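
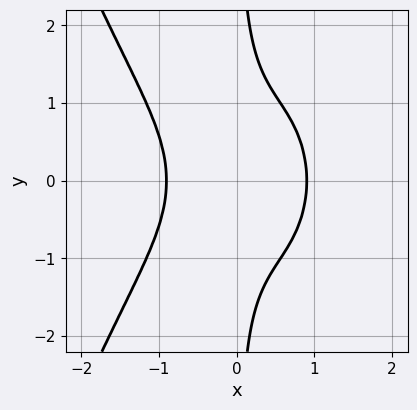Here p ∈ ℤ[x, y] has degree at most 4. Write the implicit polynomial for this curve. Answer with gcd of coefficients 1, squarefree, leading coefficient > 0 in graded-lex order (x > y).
3*x^4 + 3*x*y^2 - 2

Degree: the shape is more complex than any degree-3 curve, so deg p = 4.
Symmetries: the y ↦ −y reflection is a symmetry, so y appears only in even powers.
Against the integer gridlines: it misses every integer gridline on the y-axis.
Fitting integer coefficients to these (and the overall shape) gives p.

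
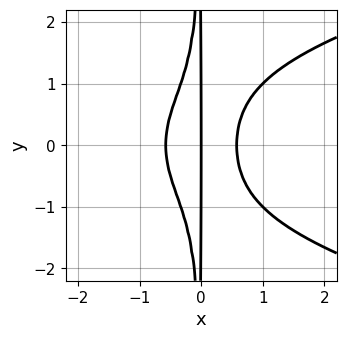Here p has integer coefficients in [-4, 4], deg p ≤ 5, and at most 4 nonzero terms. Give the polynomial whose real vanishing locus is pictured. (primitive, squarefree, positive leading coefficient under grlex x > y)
2*x^2*y^2 - 3*x^3 + x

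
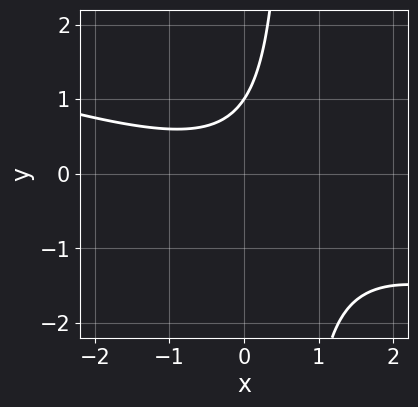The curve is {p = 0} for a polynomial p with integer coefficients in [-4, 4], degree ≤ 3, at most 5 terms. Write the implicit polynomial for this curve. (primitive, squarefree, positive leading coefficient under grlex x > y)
1. deg p = 2. A generic line meets the curve in up to 2 points.
2. Checking where it meets the axes: one y-axis crossing is at y = 1; the curve avoids every integer x-axis point in the box.
3. Matching integer coefficients to the picture gives p.

x^2 + 3*x*y - 2*y + 2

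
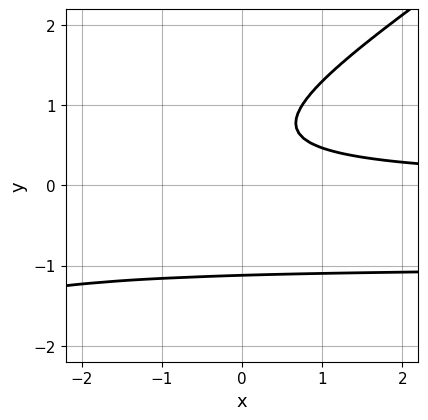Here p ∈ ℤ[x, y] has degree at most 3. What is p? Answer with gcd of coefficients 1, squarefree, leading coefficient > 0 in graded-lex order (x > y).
The degree is 3 — the shape is more complex than any degree-2 curve.
Against the integer gridlines: no x-intercept at any integer in the box.
Assembling these constraints gives the stated polynomial.

2*x*y^2 - 3*y^3 + 2*x*y + 2*y - 2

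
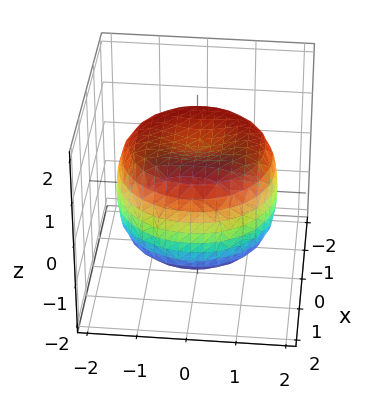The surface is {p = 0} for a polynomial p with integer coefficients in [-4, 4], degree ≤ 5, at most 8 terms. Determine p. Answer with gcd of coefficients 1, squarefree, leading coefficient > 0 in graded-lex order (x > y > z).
1. deg p = 4.
2. Symmetries: the z-axis is an axis of rotation, so x and y enter only as x² + y².
3. Checking where it meets the axes: a circular section at z = 0 has radius between 1 and 2; among the integer gridlines, it crosses the z-axis at z ∈ {-1, 1}.
4. Assembling these constraints gives the stated polynomial.

x^4 + 2*x^2*y^2 + y^4 - 2*x^2 - 2*y^2 + 2*z^2 - 2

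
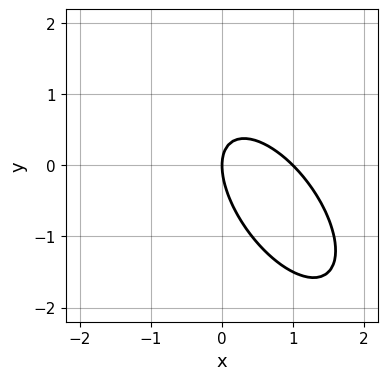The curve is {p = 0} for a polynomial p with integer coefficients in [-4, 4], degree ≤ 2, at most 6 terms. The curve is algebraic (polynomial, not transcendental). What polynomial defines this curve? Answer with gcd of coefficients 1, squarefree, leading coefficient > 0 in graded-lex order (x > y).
(a) The degree is 2 — the shape is more complex than any degree-1 curve.
(b) Checking where it meets the axes: one y-axis crossing is at y = 0; the x-axis gridline crossings are at x ∈ {0, 1}.
(c) Together with the visible shape, these determine p as stated.

3*x^2 + 3*x*y + 2*y^2 - 3*x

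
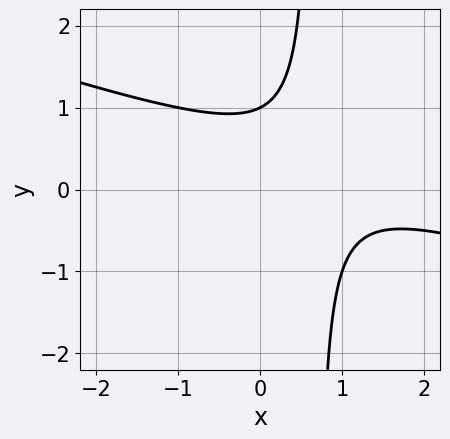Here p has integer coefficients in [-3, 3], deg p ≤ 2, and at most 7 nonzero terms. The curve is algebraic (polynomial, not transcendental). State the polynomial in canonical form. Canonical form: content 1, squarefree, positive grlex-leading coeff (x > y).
First, the degree is 2 — a generic line meets the curve in up to 2 points.
Next, reading off the gridlines: the curve avoids every integer x-axis point in the box; one y-axis crossing is at y = 1.
Finally, fitting integer coefficients to these (and the overall shape) gives p.

x^2 + 3*x*y - 2*x - 2*y + 2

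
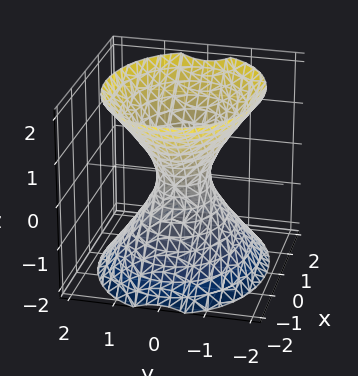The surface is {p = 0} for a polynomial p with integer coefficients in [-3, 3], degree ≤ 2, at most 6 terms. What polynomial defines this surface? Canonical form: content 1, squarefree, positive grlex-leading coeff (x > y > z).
Degree: an hourglass — one-sheet hyperboloid; a quadric, so deg p = 2.
Symmetries: it's symmetric under z → −z, forcing even powers of z; mirror symmetry y ↦ −y ⇒ only even powers of y; it's symmetric under x → −x, forcing even powers of x.
Observable constraints: no z-intercept at any integer in the box.
The integer polynomial consistent with all of this is the stated p.

2*x^2 + 3*y^2 - 2*z^2 - 1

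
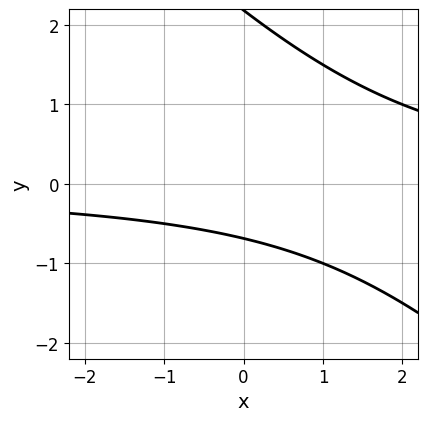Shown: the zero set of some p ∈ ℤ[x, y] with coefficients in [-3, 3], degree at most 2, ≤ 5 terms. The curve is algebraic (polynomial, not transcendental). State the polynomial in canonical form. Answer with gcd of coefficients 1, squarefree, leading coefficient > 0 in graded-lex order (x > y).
2*x*y + 2*y^2 - 3*y - 3

1. deg p = 2. The shape is more complex than any degree-1 curve.
2. Reading off the gridlines: the curve avoids every integer x-axis point in the box.
3. Fitting integer coefficients to these (and the overall shape) gives p.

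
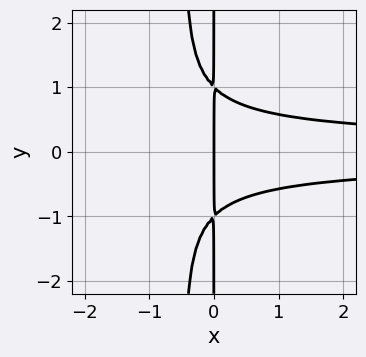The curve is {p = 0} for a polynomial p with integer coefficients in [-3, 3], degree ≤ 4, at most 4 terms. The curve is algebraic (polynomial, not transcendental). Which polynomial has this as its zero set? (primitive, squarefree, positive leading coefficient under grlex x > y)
2*x^2*y^2 + x*y^2 - x

The degree is 4 — a generic line meets the curve in up to 4 points.
Symmetries: the y ↦ −y reflection is a symmetry, so y appears only in even powers.
From the visible intercepts: it crosses the x-axis at the gridline x = 0; every point of the y-axis in the box is on the curve.
Matching integer coefficients to the picture gives p.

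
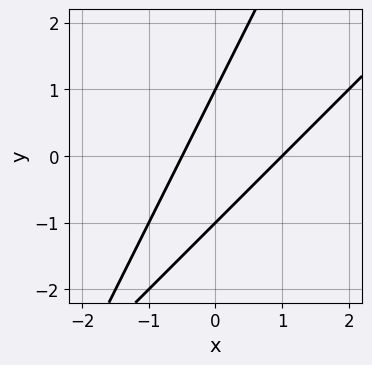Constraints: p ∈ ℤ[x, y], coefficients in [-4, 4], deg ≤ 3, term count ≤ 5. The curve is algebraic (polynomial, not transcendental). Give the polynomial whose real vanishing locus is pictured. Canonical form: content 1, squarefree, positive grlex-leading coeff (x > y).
First, degree: no degree-1 curve has this shape, so deg p = 2.
Then, against the integer gridlines: one x-axis crossing is at x = 1; among the integer gridlines, it crosses the y-axis at y ∈ {-1, 1}.
Finally, together with the visible shape, these determine p as stated.

2*x^2 - 3*x*y + y^2 - x - 1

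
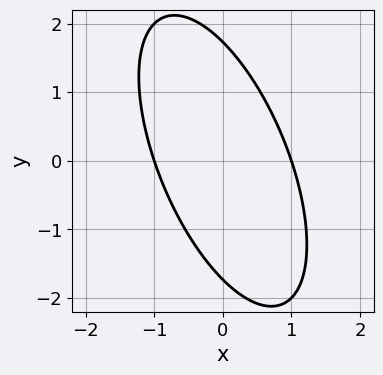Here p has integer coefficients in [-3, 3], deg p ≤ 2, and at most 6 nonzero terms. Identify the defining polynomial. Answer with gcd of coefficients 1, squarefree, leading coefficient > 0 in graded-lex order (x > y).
1. Degree: no degree-1 curve has this shape, so deg p = 2.
2. From the visible intercepts: the x-axis gridline crossings are at x ∈ {-1, 1}.
3. Together with the visible shape, these determine p as stated.

3*x^2 + 2*x*y + y^2 - 3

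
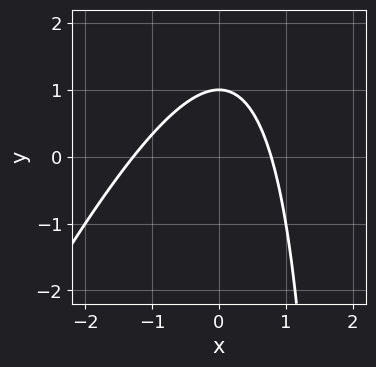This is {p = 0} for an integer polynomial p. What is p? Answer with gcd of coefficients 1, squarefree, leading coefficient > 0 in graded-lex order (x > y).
deg p = 2. No degree-1 curve has this shape.
Reading off the gridlines: it meets the y-axis at y = 1 (among the integer gridlines).
Assembling these constraints gives the stated polynomial.

2*x^2 - x*y + x + 2*y - 2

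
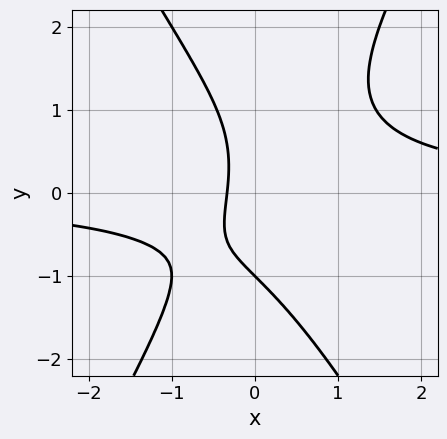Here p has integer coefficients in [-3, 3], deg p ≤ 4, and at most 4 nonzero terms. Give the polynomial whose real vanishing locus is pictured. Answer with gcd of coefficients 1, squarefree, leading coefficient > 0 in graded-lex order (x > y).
3*x^2*y - y^3 - 3*x - 1

First, degree: the shape is more complex than any degree-2 curve, so deg p = 3.
Then, reading off the gridlines: it meets the y-axis at y = -1 (among the integer gridlines).
Finally, solving for integer coefficients yields p as stated.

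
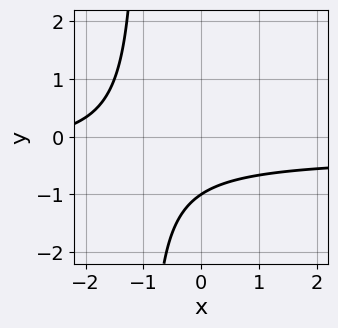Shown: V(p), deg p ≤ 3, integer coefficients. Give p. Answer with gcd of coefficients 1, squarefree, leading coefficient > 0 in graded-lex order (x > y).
3*x*y + x + 3*y + 3

1. The degree is 2 — a generic line meets the curve in up to 2 points.
2. From the axis intercepts and sections: it crosses the y-axis at the gridline y = -1; no x-intercept at any integer in the box.
3. Assembling these constraints gives the stated polynomial.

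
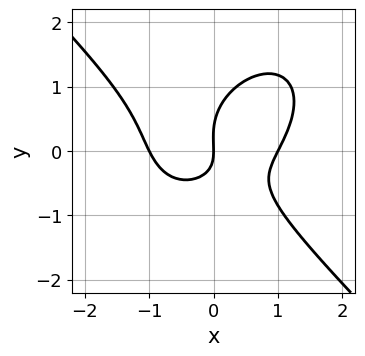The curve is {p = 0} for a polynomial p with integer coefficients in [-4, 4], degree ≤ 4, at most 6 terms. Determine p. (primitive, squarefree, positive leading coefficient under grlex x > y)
(a) The degree is 3 — a generic line meets the curve in up to 3 points.
(b) Against the integer gridlines: it meets the y-axis at y = 0 (among the integer gridlines); among the integer gridlines, it crosses the x-axis at x ∈ {-1, 0, 1}.
(c) These observations pin down the coefficients.

3*x^3 + 3*y^3 - 3*x*y - y^2 - 3*x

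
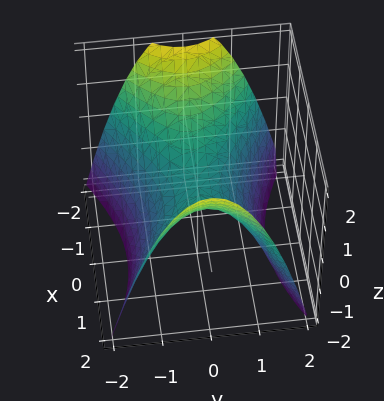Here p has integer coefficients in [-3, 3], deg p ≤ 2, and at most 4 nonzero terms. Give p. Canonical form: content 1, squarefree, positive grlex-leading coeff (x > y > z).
x^2 - 2*y^2 - 2*z

(a) deg p = 2. A saddle surface; a quadric.
(b) Symmetries: the x ↦ −x reflection is a symmetry, so x appears only in even powers; the y ↦ −y reflection is a symmetry, so y appears only in even powers.
(c) From the axis intercepts and sections: it meets the z-axis at z = 0 (among the integer gridlines); one y-axis crossing is at y = 0; it meets the x-axis at x = 0 (among the integer gridlines).
(d) These observations pin down the coefficients.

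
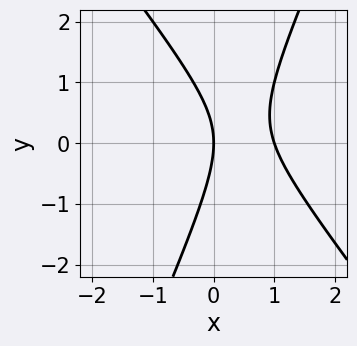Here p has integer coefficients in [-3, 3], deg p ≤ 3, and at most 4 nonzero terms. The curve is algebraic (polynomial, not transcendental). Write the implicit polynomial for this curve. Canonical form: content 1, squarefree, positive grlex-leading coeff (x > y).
(a) The degree is 2 — a generic line meets the curve in up to 2 points.
(b) From the visible intercepts: it meets the y-axis at y = 0 (among the integer gridlines); among the integer gridlines, it crosses the x-axis at x ∈ {0, 1}.
(c) Matching integer coefficients to the picture gives p.

3*x^2 + x*y - y^2 - 3*x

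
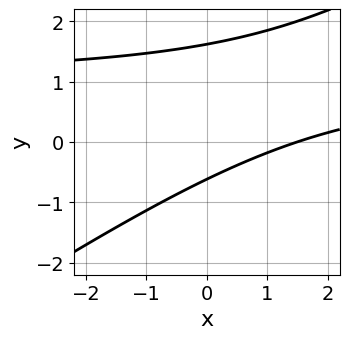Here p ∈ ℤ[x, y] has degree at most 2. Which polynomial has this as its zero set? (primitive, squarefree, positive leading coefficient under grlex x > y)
2*x*y - 3*y^2 - 2*x + 3*y + 3

deg p = 2. A generic line meets the curve in up to 2 points.
The integer polynomial consistent with all of this is the stated p.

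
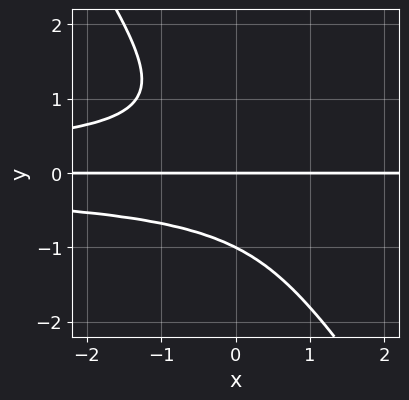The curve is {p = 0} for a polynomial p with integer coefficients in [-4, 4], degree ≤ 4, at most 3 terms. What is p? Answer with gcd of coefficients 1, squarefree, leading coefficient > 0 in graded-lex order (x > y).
First, the degree is 4 — no degree-3 curve has this shape.
Next, against the integer gridlines: every point of the x-axis in the box is on the curve; among the integer gridlines, it crosses the y-axis at y ∈ {-1, 0}.
Finally, matching integer coefficients to the picture gives p.

3*x*y^3 + 2*y^4 + 2*y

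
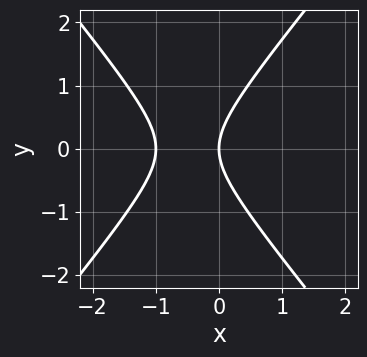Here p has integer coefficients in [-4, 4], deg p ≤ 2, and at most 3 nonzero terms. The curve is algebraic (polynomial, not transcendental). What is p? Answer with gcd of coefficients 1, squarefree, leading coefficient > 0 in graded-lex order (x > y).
3*x^2 - 2*y^2 + 3*x

First, deg p = 2.
Then, symmetries: mirror symmetry y ↦ −y ⇒ only even powers of y.
Then, against the integer gridlines: it meets the y-axis at y = 0 (among the integer gridlines); among the integer gridlines, it crosses the x-axis at x ∈ {-1, 0}.
Finally, together with the visible shape, these determine p as stated.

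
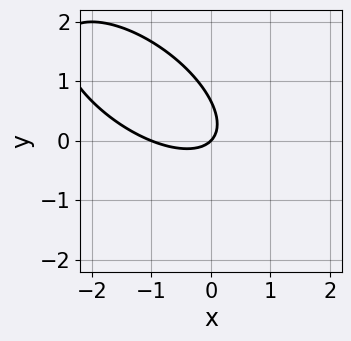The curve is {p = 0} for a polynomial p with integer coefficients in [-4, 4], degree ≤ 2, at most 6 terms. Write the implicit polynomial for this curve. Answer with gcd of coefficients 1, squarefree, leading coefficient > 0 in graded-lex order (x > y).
deg p = 2.
From the visible intercepts: the x-axis gridline crossings are at x ∈ {-1, 0}; one y-axis crossing is at y = 0.
Putting this together gives p.

2*x^2 + 3*x*y + 3*y^2 + 2*x - 2*y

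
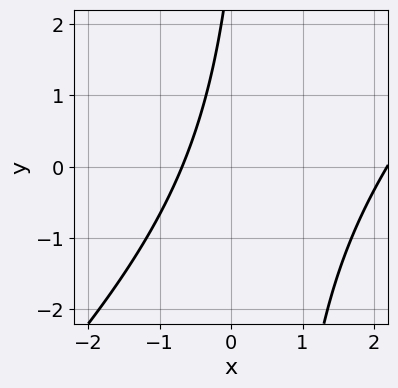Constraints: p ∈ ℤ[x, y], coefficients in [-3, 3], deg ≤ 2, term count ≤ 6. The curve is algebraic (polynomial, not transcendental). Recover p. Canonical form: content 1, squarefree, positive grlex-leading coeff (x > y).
2*x^2 - 2*x*y - 3*x + y - 3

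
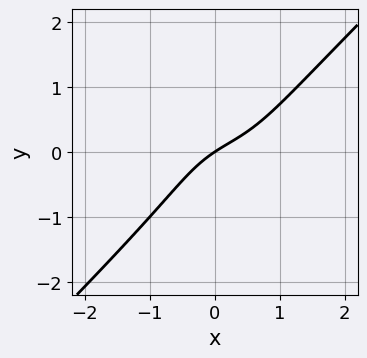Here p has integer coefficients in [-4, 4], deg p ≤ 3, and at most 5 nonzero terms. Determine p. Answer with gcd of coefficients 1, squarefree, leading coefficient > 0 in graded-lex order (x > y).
2*x^3 - 2*y^3 - x^2 + 2*x - 3*y

First, the degree is 3 — the shape is more complex than any degree-2 curve.
Then, checking where it meets the axes: one x-axis crossing is at x = 0; it crosses the y-axis at the gridline y = 0.
Finally, putting this together gives p.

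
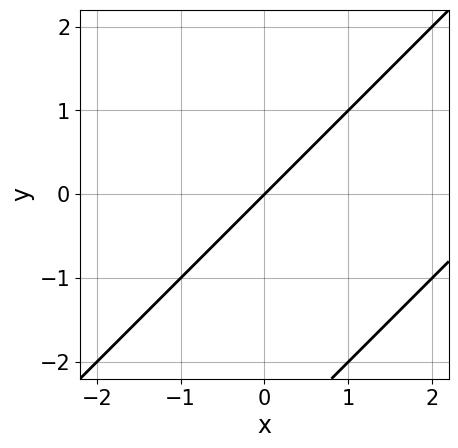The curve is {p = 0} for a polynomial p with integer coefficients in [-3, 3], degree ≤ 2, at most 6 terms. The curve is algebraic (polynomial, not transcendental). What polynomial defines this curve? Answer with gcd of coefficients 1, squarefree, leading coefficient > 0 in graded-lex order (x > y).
x^2 - 2*x*y + y^2 - 3*x + 3*y

The degree is 2 — the shape is more complex than any degree-1 curve.
Against the integer gridlines: one y-axis crossing is at y = 0; it crosses the x-axis at the gridline x = 0.
Putting this together gives p.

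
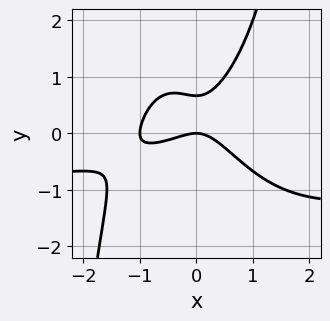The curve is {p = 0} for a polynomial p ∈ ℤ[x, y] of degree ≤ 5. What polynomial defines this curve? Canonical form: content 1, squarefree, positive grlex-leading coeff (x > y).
2*x^3*y + 2*x^3 + 2*x^2 - 3*y^2 + 2*y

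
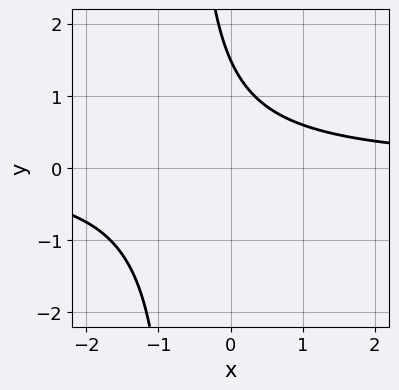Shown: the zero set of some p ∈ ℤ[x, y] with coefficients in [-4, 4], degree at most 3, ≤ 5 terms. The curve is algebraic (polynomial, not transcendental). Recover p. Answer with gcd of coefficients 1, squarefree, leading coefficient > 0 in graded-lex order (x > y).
1. deg p = 2. A generic line meets the curve in up to 2 points.
2. From the axis intercepts and sections: the curve avoids every integer x-axis point in the box.
3. Solving for integer coefficients yields p as stated.

3*x*y + 2*y - 3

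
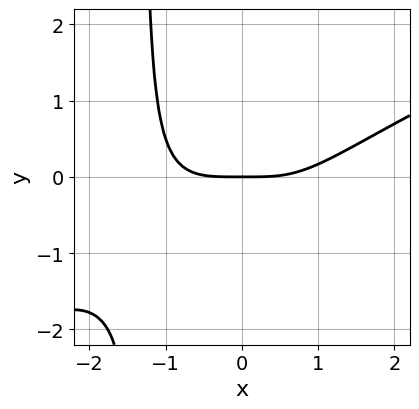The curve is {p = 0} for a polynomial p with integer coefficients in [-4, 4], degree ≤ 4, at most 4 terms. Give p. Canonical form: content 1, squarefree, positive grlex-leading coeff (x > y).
(a) deg p = 4.
(b) Checking where it meets the axes: one x-axis crossing is at x = 0; it meets the y-axis at y = 0 (among the integer gridlines).
(c) Assembling these constraints gives the stated polynomial.

x^4 - 2*x^3*y - x^2*y - 3*y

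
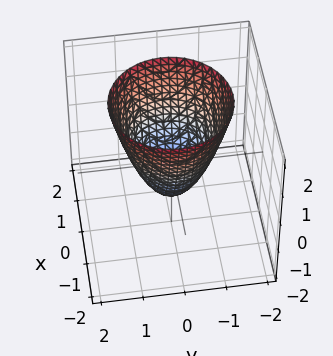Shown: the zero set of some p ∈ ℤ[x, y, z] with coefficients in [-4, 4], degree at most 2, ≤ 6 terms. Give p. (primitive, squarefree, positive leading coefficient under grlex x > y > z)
3*x^2 + 3*y^2 - 2*z - 2

(a) Degree: the shape is more complex than any degree-1 surface, so deg p = 2.
(b) Symmetry: every cross-section ⟂ z is a circle, so x, y appear only via x² + y².
(c) Checking where it meets the axes: one z-axis crossing is at z = -1; a circular section at z = 1 has radius between 1 and 2.
(d) Putting this together gives p.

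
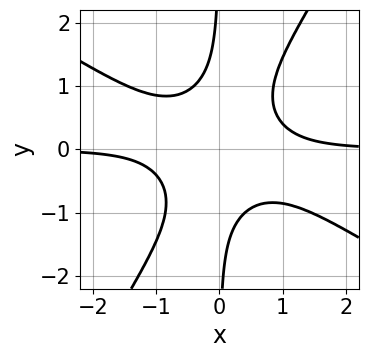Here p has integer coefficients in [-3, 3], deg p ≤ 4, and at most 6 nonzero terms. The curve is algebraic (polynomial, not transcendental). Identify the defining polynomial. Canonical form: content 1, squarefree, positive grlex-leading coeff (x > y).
(a) Degree: a generic line meets the curve in up to 4 points, so deg p = 4.
(b) Observable constraints: the curve avoids every integer y-axis point in the box; the curve avoids every integer x-axis point in the box.
(c) Fitting integer coefficients to these (and the overall shape) gives p.

2*x^3*y + 2*x^2*y^2 - 2*x*y^3 - 1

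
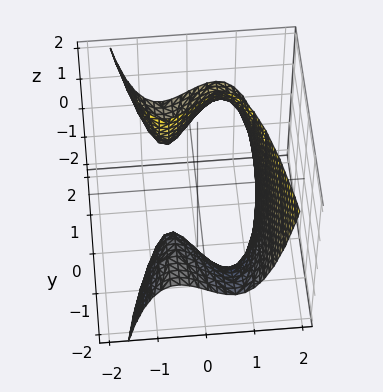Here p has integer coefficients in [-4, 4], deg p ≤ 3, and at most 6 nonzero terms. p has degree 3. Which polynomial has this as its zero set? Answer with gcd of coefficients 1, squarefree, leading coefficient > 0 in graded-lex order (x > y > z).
3*x^3 + 2*y*z - 3*x - 2

1. The degree is 3 — the shape is more complex than any degree-2 surface.
2. Checking where it meets the axes: no z-intercept at any integer in the box; the surface avoids every integer y-axis point in the box.
3. Putting this together gives p.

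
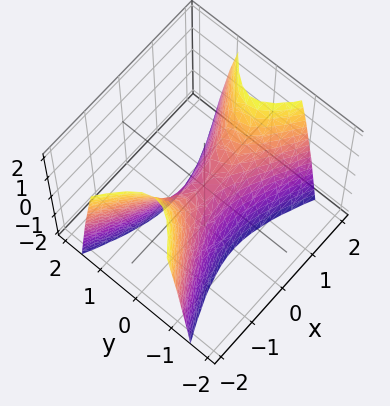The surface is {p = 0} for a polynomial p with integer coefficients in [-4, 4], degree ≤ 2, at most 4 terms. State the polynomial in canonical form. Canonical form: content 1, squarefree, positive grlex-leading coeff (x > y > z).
x^2 - 3*y^2 - z

1. deg p = 2. A hyperbolic paraboloid; a quadric.
2. Symmetries: mirror symmetry y ↦ −y ⇒ only even powers of y; the x ↦ −x reflection is a symmetry, so x appears only in even powers.
3. Reading off the gridlines: it meets the x-axis at x = 0 (among the integer gridlines); it meets the y-axis at y = 0 (among the integer gridlines).
4. The integer polynomial consistent with all of this is the stated p.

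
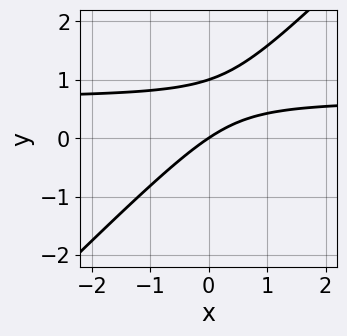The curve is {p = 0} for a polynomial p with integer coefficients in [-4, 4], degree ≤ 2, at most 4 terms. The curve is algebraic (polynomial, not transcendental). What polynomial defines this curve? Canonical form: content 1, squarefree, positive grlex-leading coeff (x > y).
First, deg p = 2.
Next, from the axis intercepts and sections: among the integer gridlines, it crosses the y-axis at y ∈ {0, 1}; it meets the x-axis at x = 0 (among the integer gridlines).
Finally, fitting integer coefficients to these (and the overall shape) gives p.

3*x*y - 3*y^2 - 2*x + 3*y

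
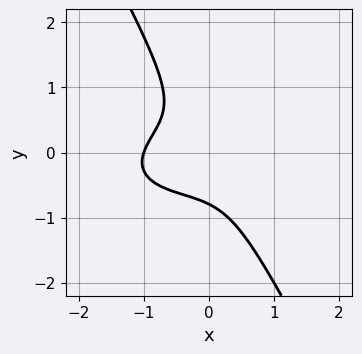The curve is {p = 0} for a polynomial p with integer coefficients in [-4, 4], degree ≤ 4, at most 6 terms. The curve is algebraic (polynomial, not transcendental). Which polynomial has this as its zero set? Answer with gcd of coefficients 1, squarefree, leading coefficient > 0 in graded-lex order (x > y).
1. The degree is 3 — the shape is more complex than any degree-2 curve.
2. From the axis intercepts and sections: it meets the x-axis at x = -1 (among the integer gridlines).
3. Assembling these constraints gives the stated polynomial.

x^3 - x^2*y + 3*x*y^2 + 2*y^3 + 1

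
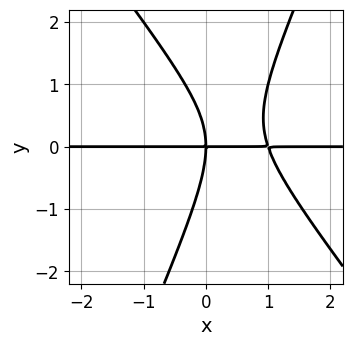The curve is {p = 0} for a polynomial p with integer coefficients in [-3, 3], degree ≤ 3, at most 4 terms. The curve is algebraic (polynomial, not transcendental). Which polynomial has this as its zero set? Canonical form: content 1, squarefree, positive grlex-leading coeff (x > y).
First, degree: no degree-2 curve has this shape, so deg p = 3.
Then, observable constraints: one y-axis crossing is at y = 0; every point of the x-axis in the box is on the curve.
Finally, together with the visible shape, these determine p as stated.

3*x^2*y + x*y^2 - y^3 - 3*x*y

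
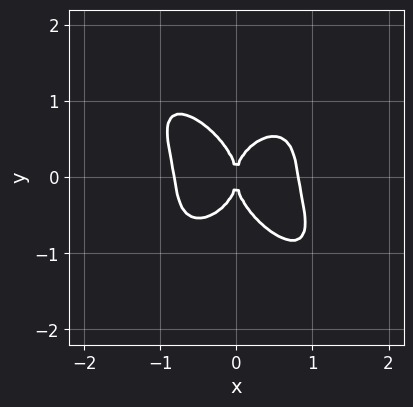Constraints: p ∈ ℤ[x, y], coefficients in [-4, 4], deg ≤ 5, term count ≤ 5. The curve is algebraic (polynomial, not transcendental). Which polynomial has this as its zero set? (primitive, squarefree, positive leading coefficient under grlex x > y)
3*x^4 + x^3*y + x*y^3 + 2*y^4 - 2*x^2

First, degree: a generic line meets the curve in up to 4 points, so deg p = 4.
Next, reading off the gridlines: one y-axis crossing is at y = 0; it crosses the x-axis at the gridline x = 0.
Finally, matching integer coefficients to the picture gives p.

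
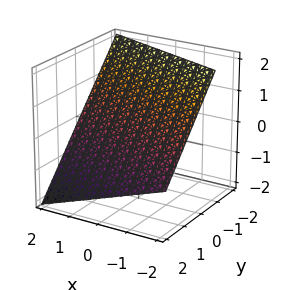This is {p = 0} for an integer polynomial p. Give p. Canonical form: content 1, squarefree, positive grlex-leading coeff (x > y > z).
x + 3*y + 3*z - 2

First, the degree is 1 — every cross-section is a straight line — this is a plane.
Then, reading off the gridlines: it crosses the x-axis at the gridline x = 2.
Finally, these observations pin down the coefficients.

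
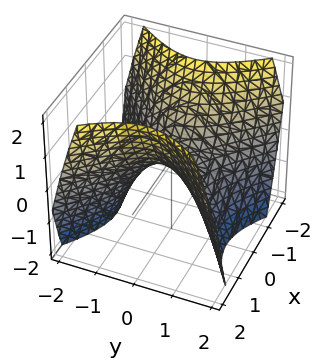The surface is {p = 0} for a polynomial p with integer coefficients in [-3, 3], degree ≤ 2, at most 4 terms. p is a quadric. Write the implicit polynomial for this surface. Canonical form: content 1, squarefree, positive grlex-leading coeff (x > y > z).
(a) deg p = 2. A hyperbolic paraboloid; a quadric.
(b) Symmetries: it's symmetric under x → −x, forcing even powers of x; mirror symmetry y ↦ −y ⇒ only even powers of y.
(c) From the axis intercepts and sections: one y-axis crossing is at y = 0; it crosses the x-axis at the gridline x = 0; one z-axis crossing is at z = 0.
(d) Matching integer coefficients to the picture gives p.

x^2 - y^2 - z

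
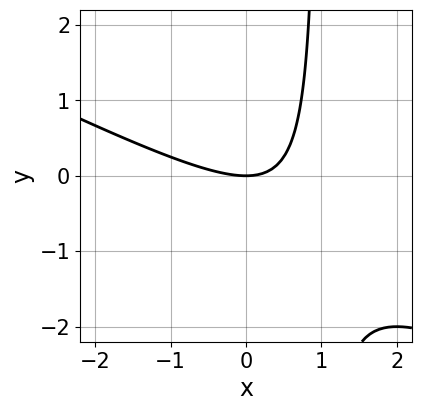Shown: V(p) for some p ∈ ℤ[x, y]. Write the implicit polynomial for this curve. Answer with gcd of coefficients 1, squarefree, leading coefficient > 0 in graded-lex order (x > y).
x^2 + 2*x*y - 2*y

deg p = 2. No degree-1 curve has this shape.
Checking where it meets the axes: one x-axis crossing is at x = 0; one y-axis crossing is at y = 0.
Assembling these constraints gives the stated polynomial.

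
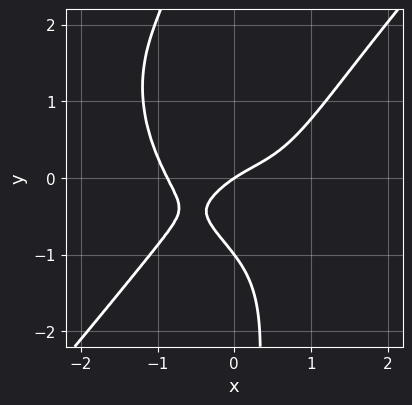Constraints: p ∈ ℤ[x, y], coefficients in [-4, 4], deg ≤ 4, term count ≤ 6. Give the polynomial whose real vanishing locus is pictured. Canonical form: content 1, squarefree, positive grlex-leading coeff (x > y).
3*x^4 - 2*x*y^3 - 3*y^2 + 2*x - 3*y

First, degree: a generic line meets the curve in up to 4 points, so deg p = 4.
Then, reading off the gridlines: the y-axis gridline crossings are at y ∈ {-1, 0}; it meets the x-axis at x = 0 (among the integer gridlines).
Finally, assembling these constraints gives the stated polynomial.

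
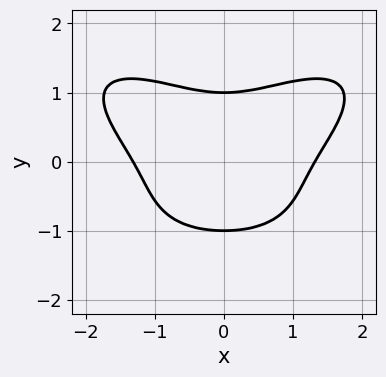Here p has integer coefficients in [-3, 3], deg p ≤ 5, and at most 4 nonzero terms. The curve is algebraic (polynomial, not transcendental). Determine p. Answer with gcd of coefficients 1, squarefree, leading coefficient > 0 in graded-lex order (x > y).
(a) Degree: no degree-3 curve has this shape, so deg p = 4.
(b) Symmetries: it's symmetric under x → −x, forcing even powers of x.
(c) From the axis intercepts and sections: the y-axis gridline crossings are at y ∈ {-1, 1}.
(d) Matching integer coefficients to the picture gives p.

x^4 + 3*y^4 - 3*x^2*y - 3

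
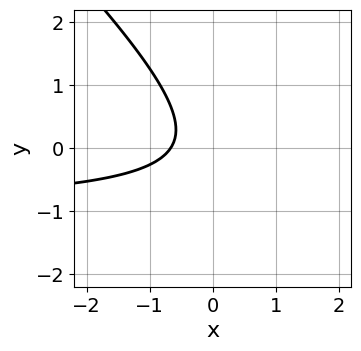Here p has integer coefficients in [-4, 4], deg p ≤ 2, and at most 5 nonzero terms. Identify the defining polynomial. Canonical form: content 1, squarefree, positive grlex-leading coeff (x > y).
3*x*y + 3*y^2 + 3*x + 2

First, the degree is 2 — no degree-1 curve has this shape.
Then, from the visible intercepts: the curve avoids every integer y-axis point in the box.
Finally, these observations pin down the coefficients.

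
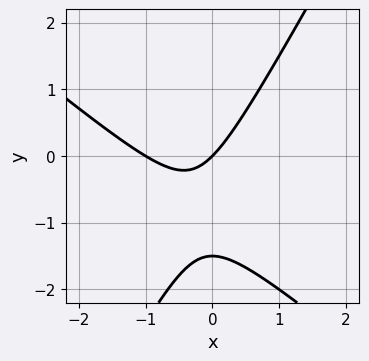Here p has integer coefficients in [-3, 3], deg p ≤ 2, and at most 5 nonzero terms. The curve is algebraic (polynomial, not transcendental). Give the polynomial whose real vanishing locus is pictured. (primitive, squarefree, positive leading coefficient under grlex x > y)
3*x^2 + 2*x*y - 2*y^2 + 3*x - 3*y

deg p = 2. A generic line meets the curve in up to 2 points.
Checking where it meets the axes: among the integer gridlines, it crosses the x-axis at x ∈ {-1, 0}; it meets the y-axis at y = 0 (among the integer gridlines).
The integer polynomial consistent with all of this is the stated p.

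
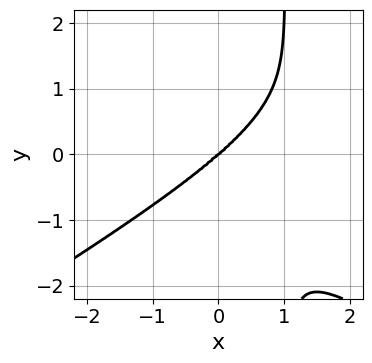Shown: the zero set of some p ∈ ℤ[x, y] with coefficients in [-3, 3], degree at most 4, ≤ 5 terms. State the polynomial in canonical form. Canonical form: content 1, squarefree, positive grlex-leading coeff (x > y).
The degree is 4 — a generic line meets the curve in up to 4 points.
Checking where it meets the axes: one y-axis crossing is at y = 0; it meets the x-axis at x = 0 (among the integer gridlines).
Solving for integer coefficients yields p as stated.

x^3*y - 3*x*y^3 - 2*x^3 + 3*y^3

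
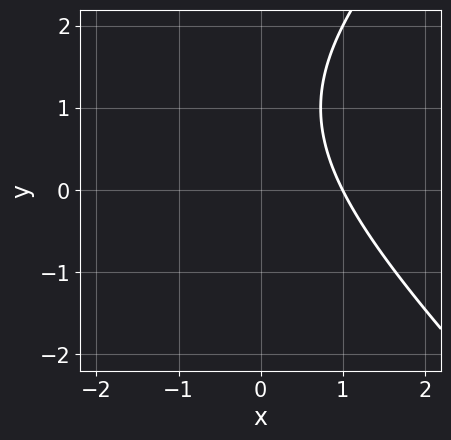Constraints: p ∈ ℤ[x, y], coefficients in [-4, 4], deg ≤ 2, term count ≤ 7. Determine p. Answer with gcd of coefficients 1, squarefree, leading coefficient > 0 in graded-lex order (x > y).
x^2 - y^2 + 2*x + 2*y - 3

The degree is 2 — the shape is more complex than any degree-1 curve.
Observable constraints: one x-axis crossing is at x = 1; no y-intercept at any integer in the box.
Putting this together gives p.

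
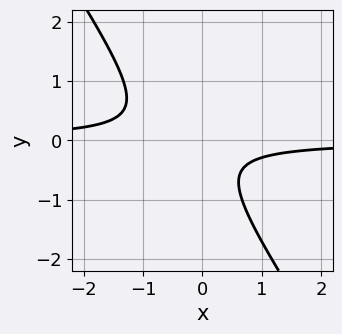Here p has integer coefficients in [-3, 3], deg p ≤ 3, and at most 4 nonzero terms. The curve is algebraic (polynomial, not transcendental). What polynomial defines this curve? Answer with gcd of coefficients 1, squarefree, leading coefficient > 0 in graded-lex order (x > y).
First, the degree is 2 — no degree-1 curve has this shape.
Next, observable constraints: it misses every integer gridline on the x-axis; no y-intercept at any integer in the box.
Finally, these observations pin down the coefficients.

3*x*y + 2*y^2 + y + 1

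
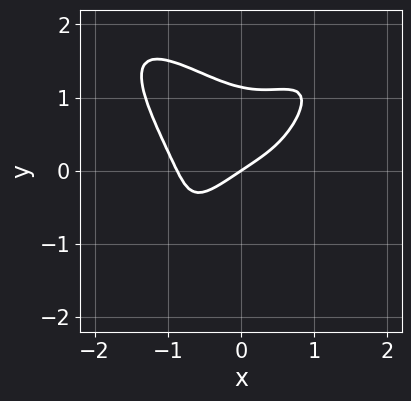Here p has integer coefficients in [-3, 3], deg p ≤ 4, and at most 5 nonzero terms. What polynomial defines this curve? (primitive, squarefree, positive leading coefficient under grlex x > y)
3*x^4 - 3*x^2*y^2 + 2*y^4 + 2*x - 3*y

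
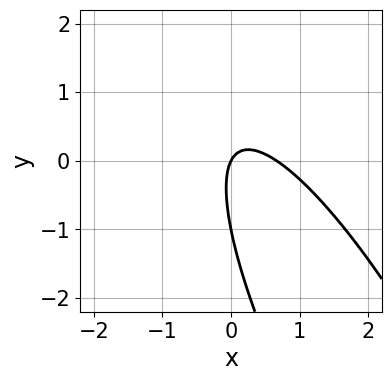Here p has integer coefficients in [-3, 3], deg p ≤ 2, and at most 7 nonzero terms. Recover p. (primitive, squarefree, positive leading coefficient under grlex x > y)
3*x^2 + 3*x*y + y^2 - 2*x + y

First, deg p = 2. A generic line meets the curve in up to 2 points.
Then, from the visible intercepts: it crosses the x-axis at the gridline x = 0; among the integer gridlines, it crosses the y-axis at y ∈ {-1, 0}.
Finally, assembling these constraints gives the stated polynomial.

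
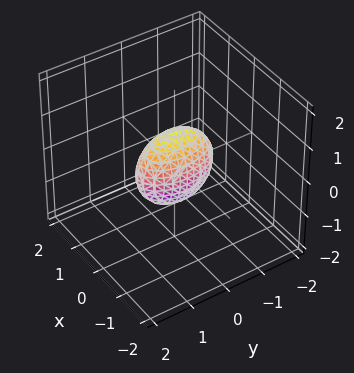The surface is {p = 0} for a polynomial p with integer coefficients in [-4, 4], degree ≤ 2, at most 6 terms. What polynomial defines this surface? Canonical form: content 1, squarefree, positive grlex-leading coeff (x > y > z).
deg p = 2.
Symmetries: it's symmetric under z → −z, forcing even powers of z; the x ↦ −x reflection is a symmetry, so x appears only in even powers; the y ↦ −y reflection is a symmetry, so y appears only in even powers.
Checking where it meets the axes: the y-axis gridline crossings are at y ∈ {-1, 1}; the z-axis gridline crossings are at z ∈ {-1, 1}.
Solving for integer coefficients yields p as stated.

3*x^2 + y^2 + z^2 - 1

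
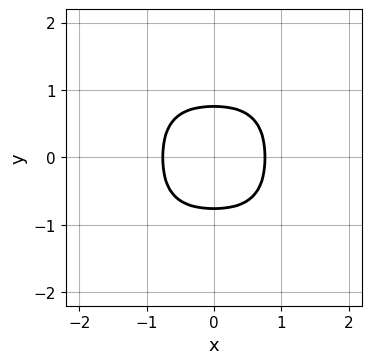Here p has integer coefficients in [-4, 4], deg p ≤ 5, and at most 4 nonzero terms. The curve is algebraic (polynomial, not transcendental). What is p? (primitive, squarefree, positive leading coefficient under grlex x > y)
3*x^4 + 3*x^2*y^2 + 3*y^4 - 1

The degree is 4 — a generic line meets the curve in up to 4 points.
Symmetries: it's symmetric under x → −x, forcing even powers of x; it's symmetric under y → −y, forcing even powers of y.
Matching integer coefficients to the picture gives p.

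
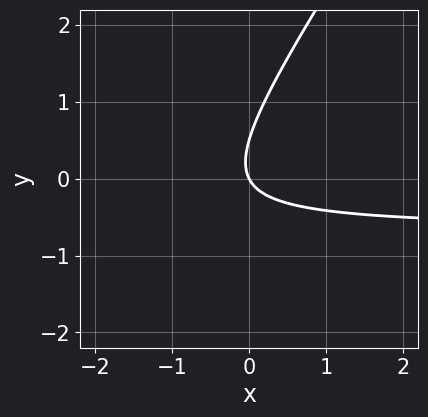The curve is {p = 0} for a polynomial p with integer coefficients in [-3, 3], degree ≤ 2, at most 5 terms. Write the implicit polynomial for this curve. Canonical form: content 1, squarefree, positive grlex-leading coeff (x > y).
3*x*y - 2*y^2 + 2*x + y

1. The degree is 2 — the shape is more complex than any degree-1 curve.
2. Reading off the gridlines: one x-axis crossing is at x = 0; it meets the y-axis at y = 0 (among the integer gridlines).
3. Solving for integer coefficients yields p as stated.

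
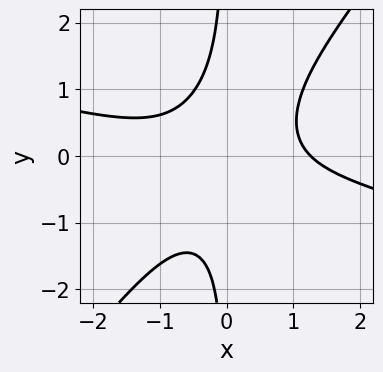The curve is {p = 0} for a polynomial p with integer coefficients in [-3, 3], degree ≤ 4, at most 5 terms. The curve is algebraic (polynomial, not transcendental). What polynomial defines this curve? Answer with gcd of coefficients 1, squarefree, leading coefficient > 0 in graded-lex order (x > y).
x^3 + 3*x^2*y - 3*x*y^2 - 2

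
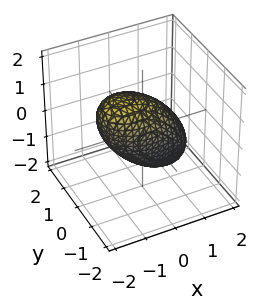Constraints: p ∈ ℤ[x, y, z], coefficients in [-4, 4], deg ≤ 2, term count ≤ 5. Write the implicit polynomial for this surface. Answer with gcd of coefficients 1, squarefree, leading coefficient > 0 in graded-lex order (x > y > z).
2*x^2 + 2*x*z + 3*y^2 + 2*z^2 - 3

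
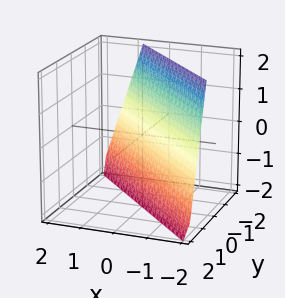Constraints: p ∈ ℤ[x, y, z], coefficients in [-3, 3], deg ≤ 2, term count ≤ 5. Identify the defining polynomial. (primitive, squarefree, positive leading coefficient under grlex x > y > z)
First, degree: the surface is flat (a plane), so deg p = 1.
Then, against the integer gridlines: it meets the z-axis at z = -2 (among the integer gridlines).
Finally, fitting integer coefficients to these (and the overall shape) gives p.

3*x + 3*y + z + 2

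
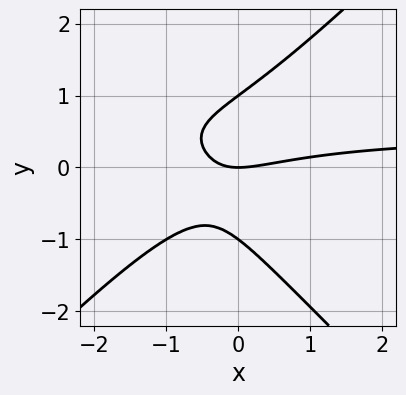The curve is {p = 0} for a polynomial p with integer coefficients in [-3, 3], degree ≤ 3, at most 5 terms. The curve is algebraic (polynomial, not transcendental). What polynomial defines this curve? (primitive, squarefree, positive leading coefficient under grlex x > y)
2*x^2*y - 2*y^3 - x^2 + 3*x*y + 2*y

First, the degree is 3 — a generic line meets the curve in up to 3 points.
Next, against the integer gridlines: one x-axis crossing is at x = 0; the y-axis gridline crossings are at y ∈ {-1, 0, 1}.
Finally, putting this together gives p.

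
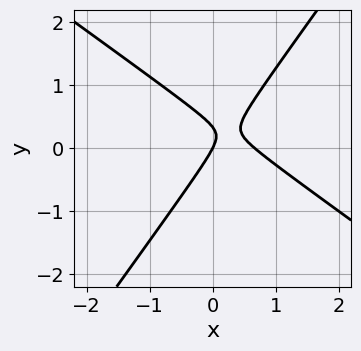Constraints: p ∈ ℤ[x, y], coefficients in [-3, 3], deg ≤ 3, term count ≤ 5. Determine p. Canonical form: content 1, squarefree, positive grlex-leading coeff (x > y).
1. Degree: no degree-1 curve has this shape, so deg p = 2.
2. Reading off the gridlines: it crosses the y-axis at the gridline y = 0; it meets the x-axis at x = 0 (among the integer gridlines).
3. These observations pin down the coefficients.

3*x^2 + 2*x*y - 3*y^2 - 2*x + y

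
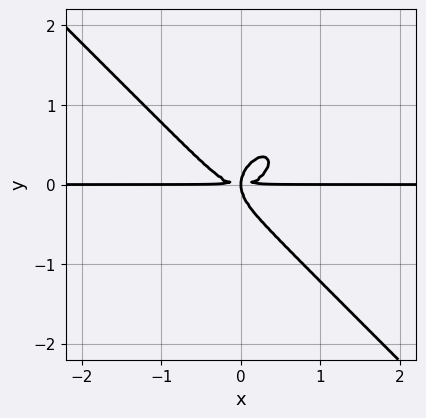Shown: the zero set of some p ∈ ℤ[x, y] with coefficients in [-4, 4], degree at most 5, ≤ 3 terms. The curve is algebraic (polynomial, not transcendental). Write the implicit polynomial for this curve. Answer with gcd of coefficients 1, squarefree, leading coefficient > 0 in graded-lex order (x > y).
3*x^3*y + 3*y^4 - 2*x*y^2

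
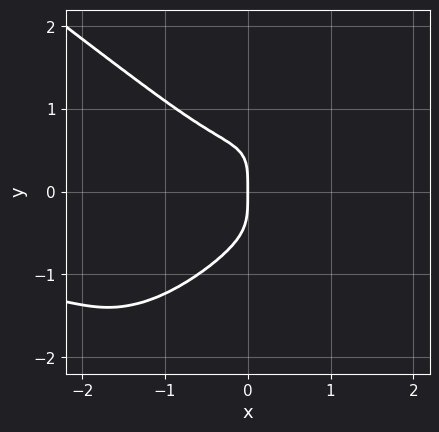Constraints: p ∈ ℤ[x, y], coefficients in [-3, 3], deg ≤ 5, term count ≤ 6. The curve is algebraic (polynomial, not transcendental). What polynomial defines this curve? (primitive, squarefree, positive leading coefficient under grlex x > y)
3*x^3*y - 3*x*y^3 + 3*y^4 + 3*x^3 + 2*x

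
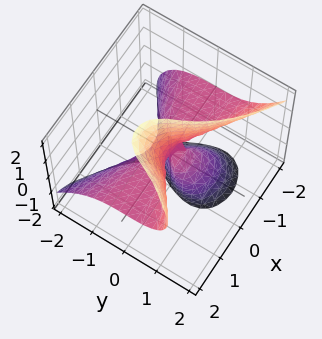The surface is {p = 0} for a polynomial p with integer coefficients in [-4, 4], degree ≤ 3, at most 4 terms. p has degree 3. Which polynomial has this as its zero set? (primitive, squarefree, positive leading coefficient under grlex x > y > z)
First, deg p = 3.
Next, against the integer gridlines: the visible z-axis segment lies entirely on the surface; it meets the y-axis at y = 0 (among the integer gridlines); the visible x-axis segment lies entirely on the surface.
Finally, the integer polynomial consistent with all of this is the stated p.

3*x^2*z - 2*x*z^2 - 3*y^3 - 2*y*z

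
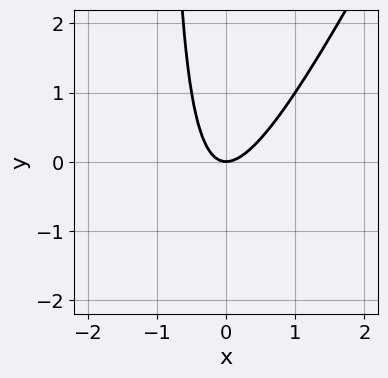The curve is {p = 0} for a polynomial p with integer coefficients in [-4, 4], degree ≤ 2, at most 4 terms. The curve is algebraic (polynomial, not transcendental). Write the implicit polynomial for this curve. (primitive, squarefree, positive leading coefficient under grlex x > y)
2*x^2 - x*y - y

(a) Degree: the shape is more complex than any degree-1 curve, so deg p = 2.
(b) Observable constraints: it meets the x-axis at x = 0 (among the integer gridlines); it meets the y-axis at y = 0 (among the integer gridlines).
(c) Matching integer coefficients to the picture gives p.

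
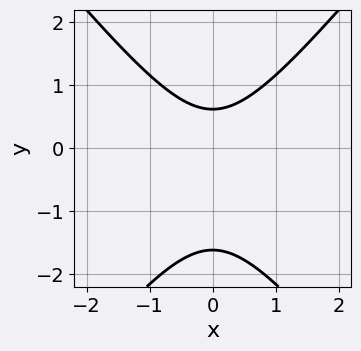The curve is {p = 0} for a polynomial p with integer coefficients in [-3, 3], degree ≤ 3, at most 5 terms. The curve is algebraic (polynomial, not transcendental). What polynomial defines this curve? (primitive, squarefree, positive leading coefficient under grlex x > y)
(a) Degree: no degree-1 curve has this shape, so deg p = 2.
(b) Symmetries: it's symmetric under x → −x, forcing even powers of x.
(c) Reading off the gridlines: it misses every integer gridline on the x-axis.
(d) Putting this together gives p.

3*x^2 - 2*y^2 - 2*y + 2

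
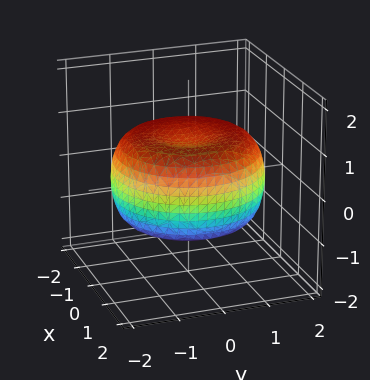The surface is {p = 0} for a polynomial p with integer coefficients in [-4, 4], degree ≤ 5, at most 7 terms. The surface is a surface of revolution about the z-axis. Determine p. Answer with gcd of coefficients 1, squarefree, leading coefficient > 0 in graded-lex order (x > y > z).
1. The degree is 4 — a generic line meets the surface in up to 4 points.
2. By symmetry, every cross-section ⟂ z is a circle, so x, y appear only via x² + y².
3. Against the integer gridlines: a circular section at z = 1 has radius exactly 1.
4. Solving for integer coefficients yields p as stated.

x^4 + 2*x^2*y^2 + y^4 - 2*x^2 - 2*y^2 + 3*z^2 - 2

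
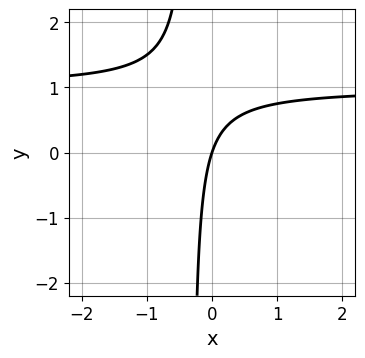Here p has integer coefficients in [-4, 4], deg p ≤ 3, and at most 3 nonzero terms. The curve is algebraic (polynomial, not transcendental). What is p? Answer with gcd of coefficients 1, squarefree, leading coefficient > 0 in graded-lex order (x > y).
3*x*y - 3*x + y

(a) Degree: the shape is more complex than any degree-1 curve, so deg p = 2.
(b) Against the integer gridlines: it crosses the y-axis at the gridline y = 0; it meets the x-axis at x = 0 (among the integer gridlines).
(c) Together with the visible shape, these determine p as stated.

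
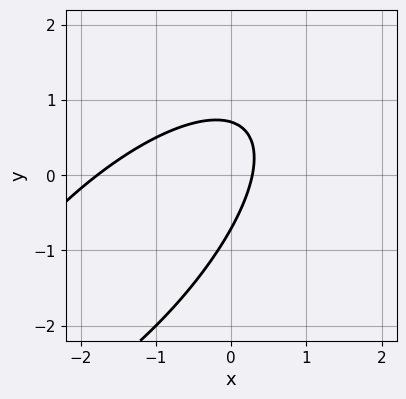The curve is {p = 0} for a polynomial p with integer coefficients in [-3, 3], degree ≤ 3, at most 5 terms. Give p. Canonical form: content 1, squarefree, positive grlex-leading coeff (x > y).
1. deg p = 2.
2. The integer polynomial consistent with all of this is the stated p.

2*x^2 - 3*x*y + 2*y^2 + 3*x - 1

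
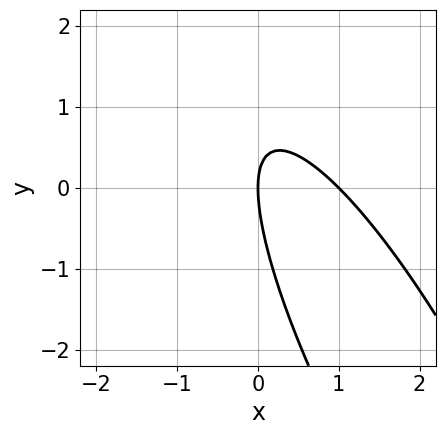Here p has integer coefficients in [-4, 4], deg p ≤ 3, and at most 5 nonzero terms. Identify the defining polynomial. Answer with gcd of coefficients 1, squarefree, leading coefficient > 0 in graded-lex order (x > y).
First, the degree is 2 — a generic line meets the curve in up to 2 points.
Next, from the axis intercepts and sections: among the integer gridlines, it crosses the x-axis at x ∈ {0, 1}; it crosses the y-axis at the gridline y = 0.
Finally, together with the visible shape, these determine p as stated.

3*x^2 + 3*x*y + y^2 - 3*x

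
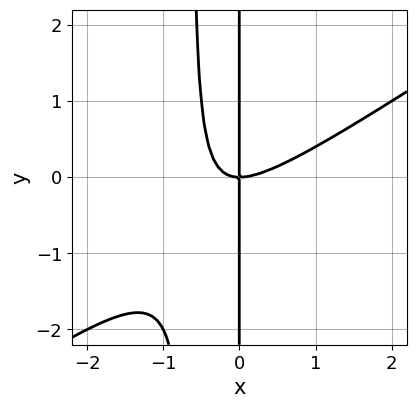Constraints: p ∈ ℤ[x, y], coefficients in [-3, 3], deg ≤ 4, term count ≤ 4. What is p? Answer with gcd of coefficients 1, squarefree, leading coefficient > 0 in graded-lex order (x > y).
2*x^3 - 3*x^2*y - 2*x*y

1. The degree is 3 — a generic line meets the curve in up to 3 points.
2. Against the integer gridlines: every point of the y-axis in the box is on the curve; it crosses the x-axis at the gridline x = 0.
3. Matching integer coefficients to the picture gives p.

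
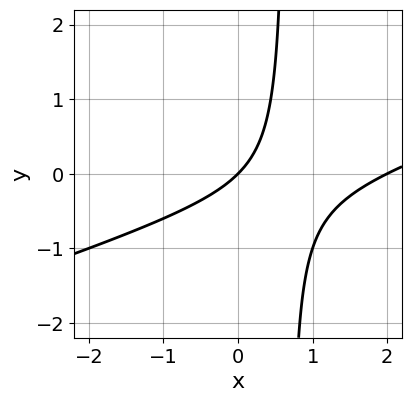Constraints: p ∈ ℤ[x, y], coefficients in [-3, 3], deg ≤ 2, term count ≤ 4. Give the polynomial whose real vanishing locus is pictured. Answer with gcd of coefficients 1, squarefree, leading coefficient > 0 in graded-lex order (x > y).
1. The degree is 2 — the shape is more complex than any degree-1 curve.
2. Observable constraints: it crosses the y-axis at the gridline y = 0; among the integer gridlines, it crosses the x-axis at x ∈ {0, 2}.
3. Together with the visible shape, these determine p as stated.

x^2 - 3*x*y - 2*x + 2*y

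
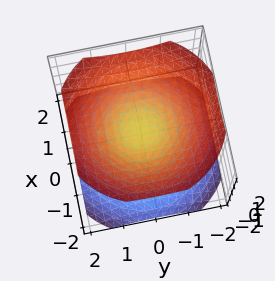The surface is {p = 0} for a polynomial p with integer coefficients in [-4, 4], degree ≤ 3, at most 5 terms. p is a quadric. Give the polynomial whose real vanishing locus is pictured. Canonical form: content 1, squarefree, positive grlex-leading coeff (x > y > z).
2*x^2 + 2*y^2 - 3*z^2 + 1

First, I count 2 distinct pieces. Treating them together as one polynomial.
Next, the degree is 2 — two sheets facing apart; a quadric.
Next, symmetries: the z ↦ −z reflection is a symmetry, so z appears only in even powers; the surface is invariant under rotation about z: p = q(x² + y², z).
Next, from the axis intercepts and sections: it misses every integer gridline on the x-axis; a circular section at z = -1 has radius exactly 1.
Finally, matching integer coefficients to the picture gives p.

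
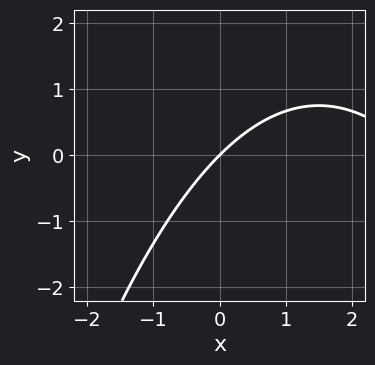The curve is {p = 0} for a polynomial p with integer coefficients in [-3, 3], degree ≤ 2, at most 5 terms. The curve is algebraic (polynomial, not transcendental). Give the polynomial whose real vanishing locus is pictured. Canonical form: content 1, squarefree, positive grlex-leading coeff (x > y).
x^2 - 3*x + 3*y

First, deg p = 2.
Then, reading off the gridlines: it meets the y-axis at y = 0 (among the integer gridlines); one x-axis crossing is at x = 0.
Finally, matching integer coefficients to the picture gives p.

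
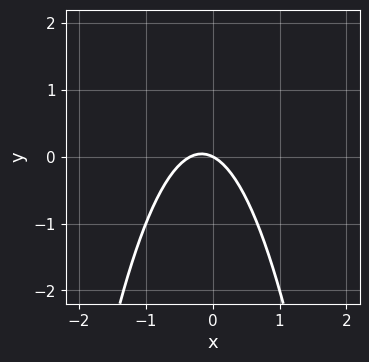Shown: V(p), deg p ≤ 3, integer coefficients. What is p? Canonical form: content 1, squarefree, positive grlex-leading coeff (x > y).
1. Degree: the shape is more complex than any degree-1 curve, so deg p = 2.
2. Against the integer gridlines: one x-axis crossing is at x = 0; it crosses the y-axis at the gridline y = 0.
3. Assembling these constraints gives the stated polynomial.

3*x^2 + x + 2*y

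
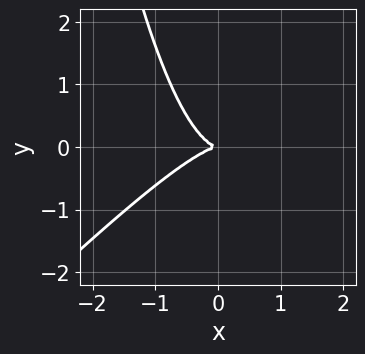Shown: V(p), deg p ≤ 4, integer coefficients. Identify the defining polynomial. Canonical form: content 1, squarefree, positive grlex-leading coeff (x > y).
x^3 - x^2*y + y^2

First, the degree is 3 — a generic line meets the curve in up to 3 points.
Next, checking where it meets the axes: it meets the x-axis at x = 0 (among the integer gridlines); one y-axis crossing is at y = 0.
Finally, putting this together gives p.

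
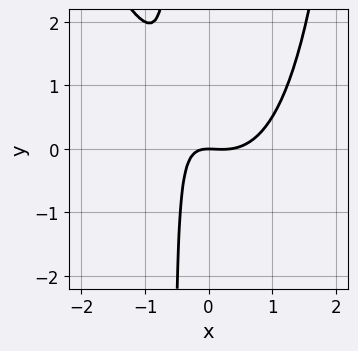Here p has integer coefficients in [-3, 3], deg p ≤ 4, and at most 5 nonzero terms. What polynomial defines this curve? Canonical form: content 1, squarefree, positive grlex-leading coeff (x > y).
1. The degree is 3 — a generic line meets the curve in up to 3 points.
2. Reading off the gridlines: it meets the y-axis at y = 0 (among the integer gridlines); one x-axis crossing is at x = 0.
3. The integer polynomial consistent with all of this is the stated p.

3*x^3 + x^2*y - x^2 - 3*x*y - 2*y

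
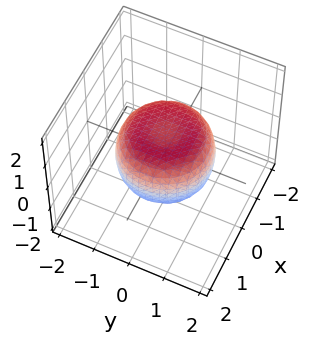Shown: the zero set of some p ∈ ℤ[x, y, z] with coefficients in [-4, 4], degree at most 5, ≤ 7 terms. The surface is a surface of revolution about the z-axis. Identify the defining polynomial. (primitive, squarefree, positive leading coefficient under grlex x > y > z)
2*x^4 + 4*x^2*y^2 + 2*y^4 - 2*x^2 - 2*y^2 + 3*z^2 - 2

(a) The degree is 4 — a generic line meets the surface in up to 4 points.
(b) By symmetry, every cross-section ⟂ z is a circle, so x, y appear only via x² + y².
(c) Observable constraints: a circular section at z = 0 has radius between 1 and 2.
(d) Assembling these constraints gives the stated polynomial.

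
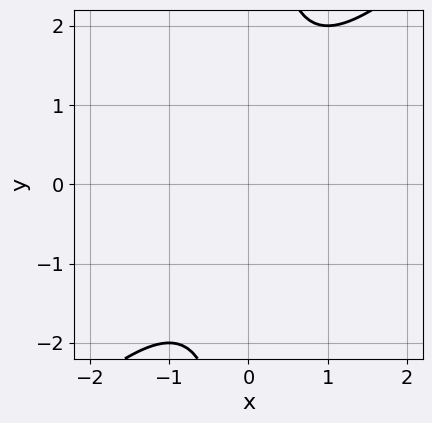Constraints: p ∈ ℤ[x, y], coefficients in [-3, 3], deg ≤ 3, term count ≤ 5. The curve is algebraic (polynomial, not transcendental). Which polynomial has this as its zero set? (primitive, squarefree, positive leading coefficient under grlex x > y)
x^2 - x*y + 1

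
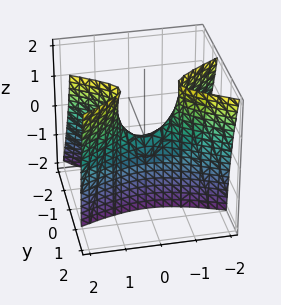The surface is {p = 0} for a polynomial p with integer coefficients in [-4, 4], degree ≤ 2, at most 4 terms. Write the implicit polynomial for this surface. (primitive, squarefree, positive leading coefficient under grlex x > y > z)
First, degree: the shape is more complex than any degree-1 surface, so deg p = 2.
Next, from the axis intercepts and sections: it meets the y-axis at y = 0 (among the integer gridlines); it crosses the z-axis at the gridline z = 0; one x-axis crossing is at x = 0.
Finally, together with the visible shape, these determine p as stated.

x^2 - 3*y^2 + 2*y*z - z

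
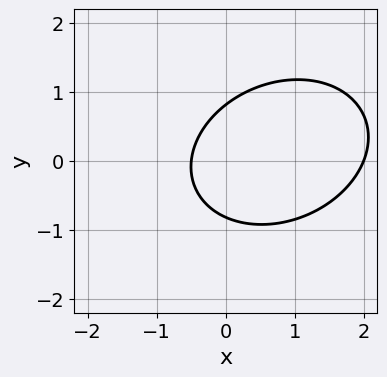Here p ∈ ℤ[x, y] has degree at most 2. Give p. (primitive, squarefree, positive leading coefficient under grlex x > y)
2*x^2 - x*y + 3*y^2 - 3*x - 2

First, degree: no degree-1 curve has this shape, so deg p = 2.
Next, from the visible intercepts: it meets the x-axis at x = 2 (among the integer gridlines).
Finally, matching integer coefficients to the picture gives p.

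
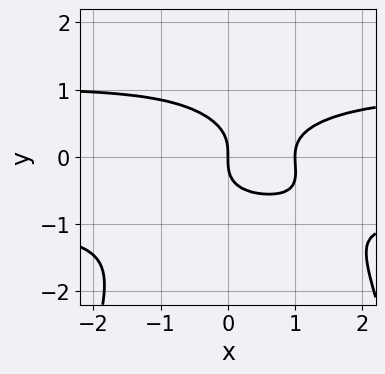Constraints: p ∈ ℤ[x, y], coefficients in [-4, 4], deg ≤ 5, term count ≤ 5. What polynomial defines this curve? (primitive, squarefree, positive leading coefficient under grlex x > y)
2*x^2*y^2 - x*y^2 + 3*y^3 - 2*x^2 + 2*x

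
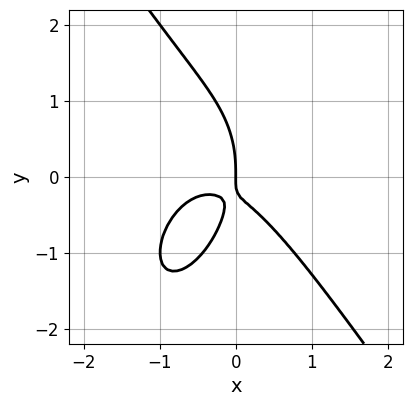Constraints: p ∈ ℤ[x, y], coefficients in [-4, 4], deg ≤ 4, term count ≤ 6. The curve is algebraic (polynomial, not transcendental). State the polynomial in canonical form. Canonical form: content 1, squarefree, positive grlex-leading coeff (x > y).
3*x^3 + y^3 + 2*x^2 + 3*x*y + x

1. deg p = 3. No degree-2 curve has this shape.
2. Observable constraints: it meets the x-axis at x = 0 (among the integer gridlines); it meets the y-axis at y = 0 (among the integer gridlines).
3. Together with the visible shape, these determine p as stated.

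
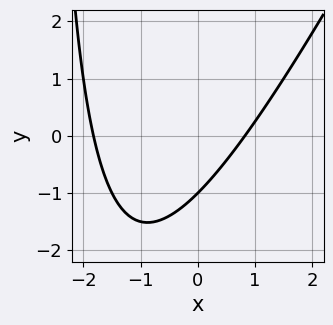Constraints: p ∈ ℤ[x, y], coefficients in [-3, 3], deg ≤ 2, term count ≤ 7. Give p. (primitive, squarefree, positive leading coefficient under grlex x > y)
2*x^2 - x*y + 2*x - 3*y - 3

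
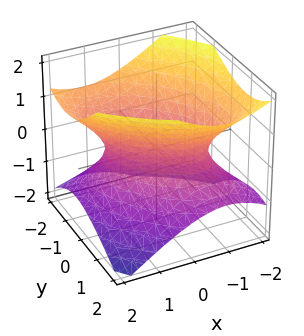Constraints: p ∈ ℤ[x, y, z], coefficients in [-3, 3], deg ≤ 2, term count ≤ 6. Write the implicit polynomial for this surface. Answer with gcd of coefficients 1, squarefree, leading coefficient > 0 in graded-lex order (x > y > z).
2*x^2 + 2*x*y + 2*y^2 + y*z - 3*z^2 - 2

First, deg p = 2. The shape is more complex than any degree-1 surface.
Next, from the visible intercepts: the surface avoids every integer z-axis point in the box; the y-axis gridline crossings are at y ∈ {-1, 1}.
Finally, these observations pin down the coefficients. Check: (1, 0, 0) on the x-axis lies on the surface, and p(1, 0, 0) = 0. ✓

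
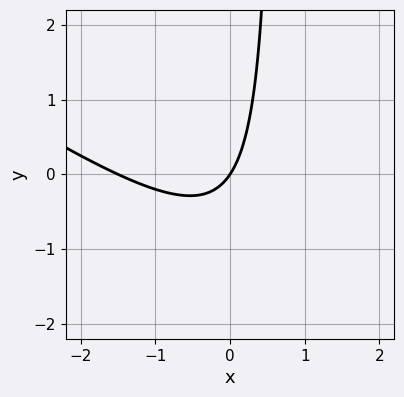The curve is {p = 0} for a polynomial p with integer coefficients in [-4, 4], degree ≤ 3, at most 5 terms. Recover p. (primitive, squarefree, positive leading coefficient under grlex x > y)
deg p = 2. A generic line meets the curve in up to 2 points.
From the visible intercepts: it crosses the x-axis at the gridline x = 0; one y-axis crossing is at y = 0.
These observations pin down the coefficients.

2*x^2 + 3*x*y + 3*x - 2*y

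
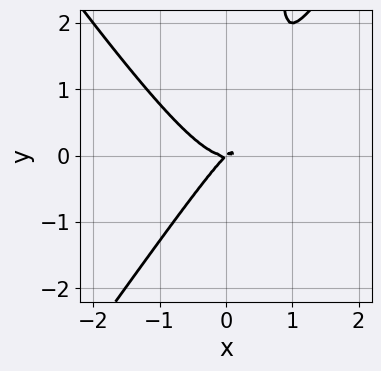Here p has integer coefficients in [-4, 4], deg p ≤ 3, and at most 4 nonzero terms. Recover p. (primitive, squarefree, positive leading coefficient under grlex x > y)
2*x^3 - x*y^2 - x*y + y^2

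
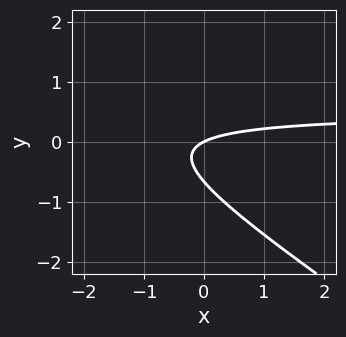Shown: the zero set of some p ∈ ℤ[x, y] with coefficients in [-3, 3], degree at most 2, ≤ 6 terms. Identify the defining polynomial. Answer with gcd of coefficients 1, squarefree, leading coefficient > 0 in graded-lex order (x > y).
First, deg p = 2. No degree-1 curve has this shape.
Then, against the integer gridlines: it crosses the y-axis at the gridline y = 0; one x-axis crossing is at x = 0.
Finally, together with the visible shape, these determine p as stated.

2*x*y + 3*y^2 - x + 2*y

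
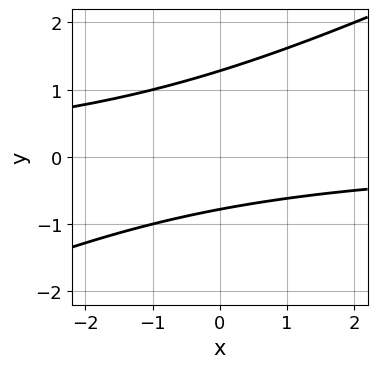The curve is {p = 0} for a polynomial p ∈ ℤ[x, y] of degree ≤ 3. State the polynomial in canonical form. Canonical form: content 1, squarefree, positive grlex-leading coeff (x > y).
x*y - 2*y^2 + y + 2

Degree: a generic line meets the curve in up to 2 points, so deg p = 2.
Reading off the gridlines: no x-intercept at any integer in the box.
Solving for integer coefficients yields p as stated.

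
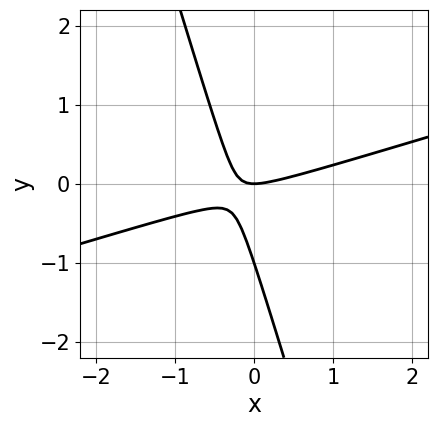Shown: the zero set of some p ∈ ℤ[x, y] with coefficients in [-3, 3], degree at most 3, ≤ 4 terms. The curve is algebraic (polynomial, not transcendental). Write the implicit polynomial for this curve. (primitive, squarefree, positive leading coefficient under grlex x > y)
x^2 - 3*x*y - y^2 - y

(a) deg p = 2. The shape is more complex than any degree-1 curve.
(b) Against the integer gridlines: the y-axis gridline crossings are at y ∈ {-1, 0}; one x-axis crossing is at x = 0.
(c) Assembling these constraints gives the stated polynomial.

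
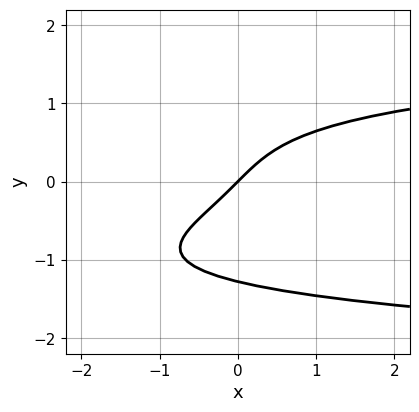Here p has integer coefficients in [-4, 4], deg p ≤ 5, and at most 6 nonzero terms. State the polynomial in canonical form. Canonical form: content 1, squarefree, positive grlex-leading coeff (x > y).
3*y^4 + 2*y^3 - 3*x + 3*y

1. The degree is 4 — no degree-3 curve has this shape.
2. Against the integer gridlines: one x-axis crossing is at x = 0; one y-axis crossing is at y = 0.
3. Solving for integer coefficients yields p as stated.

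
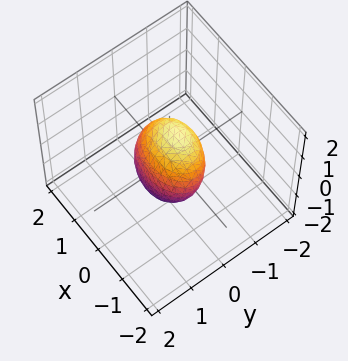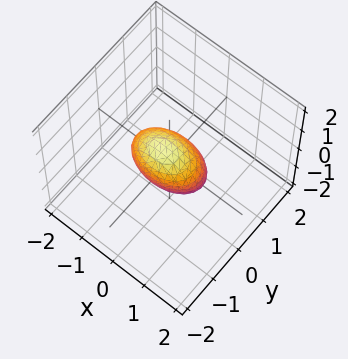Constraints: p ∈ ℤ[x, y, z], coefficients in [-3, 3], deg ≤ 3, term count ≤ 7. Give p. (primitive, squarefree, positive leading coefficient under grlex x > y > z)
x^2 + 2*y^2 + y*z + z^2 - 1

(a) Degree: the shape is more complex than any degree-1 surface, so deg p = 2.
(b) Reading off the gridlines: the z-axis gridline crossings are at z ∈ {-1, 1}; the x-axis gridline crossings are at x ∈ {-1, 1}.
(c) Matching integer coefficients to the picture gives p.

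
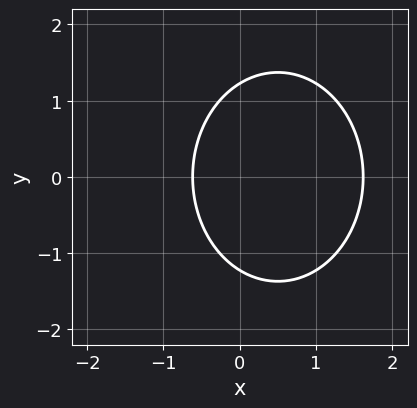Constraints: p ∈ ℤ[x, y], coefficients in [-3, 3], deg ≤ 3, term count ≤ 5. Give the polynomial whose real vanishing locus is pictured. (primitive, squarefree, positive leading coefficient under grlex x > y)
3*x^2 + 2*y^2 - 3*x - 3

First, degree: a generic line meets the curve in up to 2 points, so deg p = 2.
Then, symmetries: mirror symmetry y ↦ −y ⇒ only even powers of y.
Finally, matching integer coefficients to the picture gives p.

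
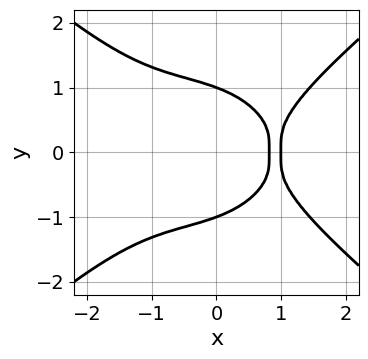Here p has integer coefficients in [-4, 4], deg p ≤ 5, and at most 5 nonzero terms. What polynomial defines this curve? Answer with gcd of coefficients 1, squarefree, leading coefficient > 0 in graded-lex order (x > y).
x^4 - 2*y^4 - 3*x + 2

The degree is 4 — no degree-3 curve has this shape.
Symmetries: it's symmetric under y → −y, forcing even powers of y.
Checking where it meets the axes: among the integer gridlines, it crosses the y-axis at y ∈ {-1, 1}; one x-axis crossing is at x = 1.
Assembling these constraints gives the stated polynomial.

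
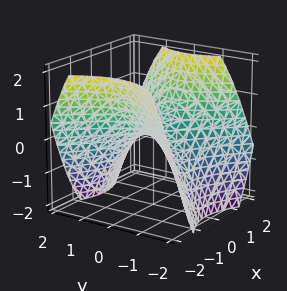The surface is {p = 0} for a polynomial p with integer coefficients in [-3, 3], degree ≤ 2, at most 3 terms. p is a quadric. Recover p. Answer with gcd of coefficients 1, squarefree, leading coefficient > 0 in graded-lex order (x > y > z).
2*x^2 - 2*y^2 - 3*z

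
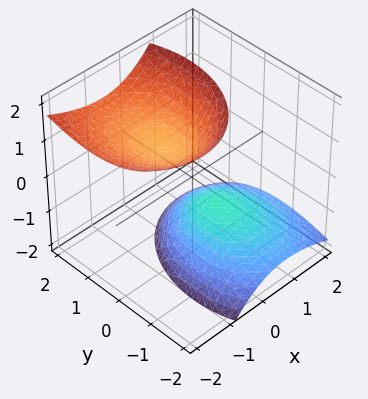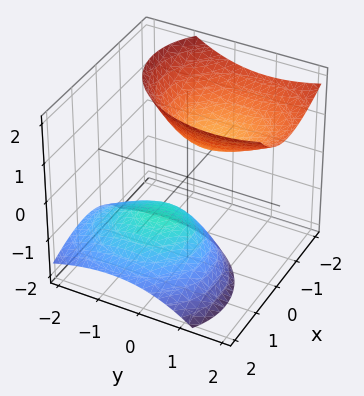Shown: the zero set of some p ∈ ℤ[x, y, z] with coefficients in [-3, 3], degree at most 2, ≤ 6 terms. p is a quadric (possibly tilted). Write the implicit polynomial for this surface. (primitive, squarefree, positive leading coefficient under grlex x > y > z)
3*x^2 + 3*x*z + 2*y^2 - 2*y*z - 2*z^2 + 2

1. I count 2 distinct pieces.
2. deg p = 2.
3. Checking where it meets the axes: the z-axis gridline crossings are at z ∈ {-1, 1}; no y-intercept at any integer in the box; the surface avoids every integer x-axis point in the box.
4. Putting this together gives p.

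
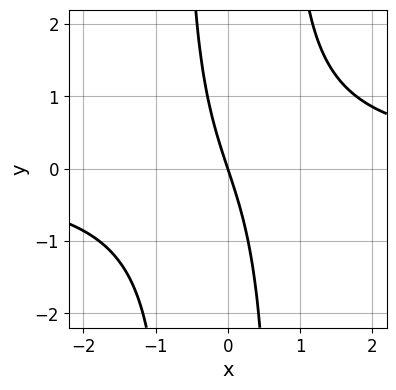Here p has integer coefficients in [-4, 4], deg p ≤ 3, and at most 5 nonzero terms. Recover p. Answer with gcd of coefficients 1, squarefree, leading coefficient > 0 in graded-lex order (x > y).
2*x^2*y - 3*x - y

The degree is 3 — no degree-2 curve has this shape.
Observable constraints: one y-axis crossing is at y = 0; one x-axis crossing is at x = 0.
The integer polynomial consistent with all of this is the stated p.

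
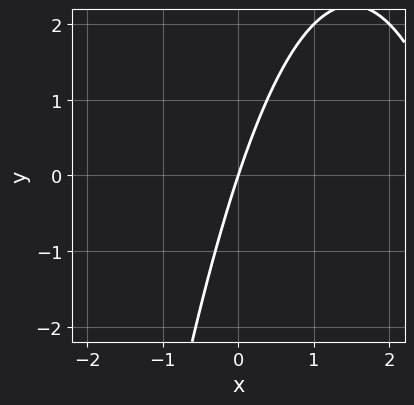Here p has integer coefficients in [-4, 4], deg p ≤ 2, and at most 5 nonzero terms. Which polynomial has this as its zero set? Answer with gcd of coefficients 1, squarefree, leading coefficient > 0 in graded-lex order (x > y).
First, degree: the shape is more complex than any degree-1 curve, so deg p = 2.
Then, reading off the gridlines: it crosses the y-axis at the gridline y = 0; it crosses the x-axis at the gridline x = 0.
Finally, fitting integer coefficients to these (and the overall shape) gives p.

x^2 - 3*x + y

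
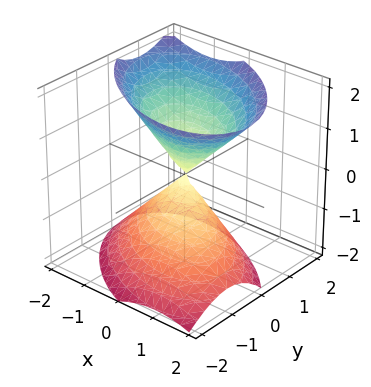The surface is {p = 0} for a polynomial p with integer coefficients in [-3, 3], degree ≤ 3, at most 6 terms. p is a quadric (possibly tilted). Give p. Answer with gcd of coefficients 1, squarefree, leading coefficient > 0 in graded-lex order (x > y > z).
2*x^2 + 2*x*y + 3*y^2 - y*z - 2*z^2

First, I count 2 distinct pieces.
Then, the degree is 2 — no degree-1 surface has this shape.
Next, observable constraints: it crosses the x-axis at the gridline x = 0; it crosses the z-axis at the gridline z = 0.
Finally, the integer polynomial consistent with all of this is the stated p.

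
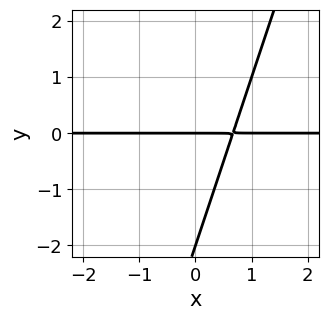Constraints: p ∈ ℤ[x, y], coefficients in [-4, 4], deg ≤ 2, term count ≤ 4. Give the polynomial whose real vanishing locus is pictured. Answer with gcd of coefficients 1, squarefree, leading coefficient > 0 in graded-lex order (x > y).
1. Degree: the shape is more complex than any degree-1 curve, so deg p = 2.
2. Reading off the gridlines: among the integer gridlines, it crosses the y-axis at y ∈ {-2, 0}; the visible x-axis segment lies entirely on the curve.
3. Together with the visible shape, these determine p as stated.

3*x*y - y^2 - 2*y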